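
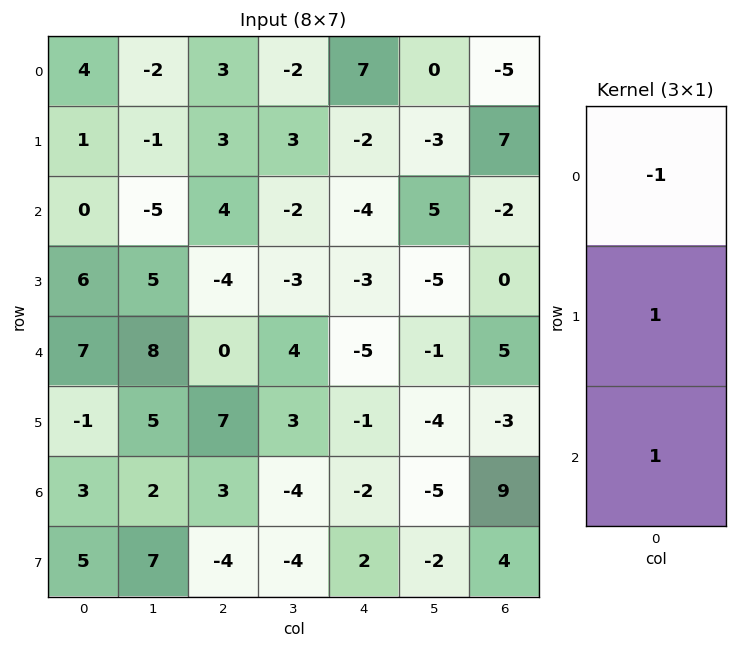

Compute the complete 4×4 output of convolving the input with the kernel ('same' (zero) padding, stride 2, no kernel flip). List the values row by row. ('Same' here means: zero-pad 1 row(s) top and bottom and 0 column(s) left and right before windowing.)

Output[0,0]: The receptive field on the zero-padded input at this output position is [0 / 4 / 1]. Elementwise product with the kernel and sum: 0·-1 + 4·1 + 1·1.
Output[0,1]: The receptive field on the zero-padded input at this output position is [0 / 3 / 3]. Elementwise product with the kernel and sum: 0·-1 + 3·1 + 3·1.

5 6 5 2
5 -3 -5 -9
0 11 -3 2
9 -8 1 16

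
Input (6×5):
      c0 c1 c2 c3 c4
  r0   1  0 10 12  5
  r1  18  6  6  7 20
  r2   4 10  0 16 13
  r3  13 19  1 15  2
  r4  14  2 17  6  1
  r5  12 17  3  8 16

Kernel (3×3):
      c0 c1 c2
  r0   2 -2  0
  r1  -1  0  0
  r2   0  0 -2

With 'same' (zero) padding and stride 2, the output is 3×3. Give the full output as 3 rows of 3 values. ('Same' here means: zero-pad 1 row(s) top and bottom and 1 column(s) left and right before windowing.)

Output[0,0]: The receptive field on the zero-padded input at this output position is [0 0 0 / 0 1 0 / 0 18 6]. Elementwise product with the kernel and sum: 0·2 + 0·-2 + 0·-1 + 6·-2.
Output[0,1]: The receptive field on the zero-padded input at this output position is [0 0 0 / 0 10 12 / 6 6 7]. Elementwise product with the kernel and sum: 0·2 + 0·-2 + 0·-1 + 7·-2.

-12 -14 -12
-74 -40 -42
-60 18 20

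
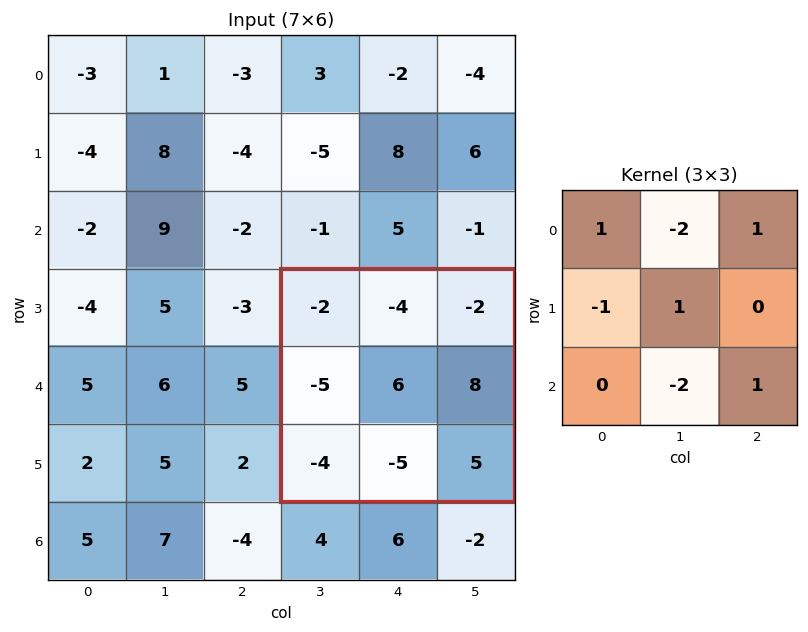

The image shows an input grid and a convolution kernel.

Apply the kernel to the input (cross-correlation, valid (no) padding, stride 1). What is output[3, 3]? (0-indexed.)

30

The receptive field on the input at this output position is [-2 -4 -2 / -5 6 8 / -4 -5 5]. Elementwise product with the kernel and sum: -2·1 + -4·-2 + -2·1 + -5·-1 + 6·1 + -5·-2 + 5·1.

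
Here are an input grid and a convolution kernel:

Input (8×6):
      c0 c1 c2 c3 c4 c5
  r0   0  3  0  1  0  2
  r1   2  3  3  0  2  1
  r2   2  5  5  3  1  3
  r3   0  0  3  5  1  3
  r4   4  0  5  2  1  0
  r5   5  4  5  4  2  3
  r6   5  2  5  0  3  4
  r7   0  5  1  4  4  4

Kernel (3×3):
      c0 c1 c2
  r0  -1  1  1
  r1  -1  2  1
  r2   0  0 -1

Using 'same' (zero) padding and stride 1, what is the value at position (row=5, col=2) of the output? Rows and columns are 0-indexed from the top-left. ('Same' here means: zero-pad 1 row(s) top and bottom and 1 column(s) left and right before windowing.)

The receptive field on the zero-padded input at this output position is [0 5 2 / 4 5 4 / 2 5 0]. Elementwise product with the kernel and sum: 0·-1 + 5·1 + 2·1 + 4·-1 + 5·2 + 4·1 + 0·-1.

17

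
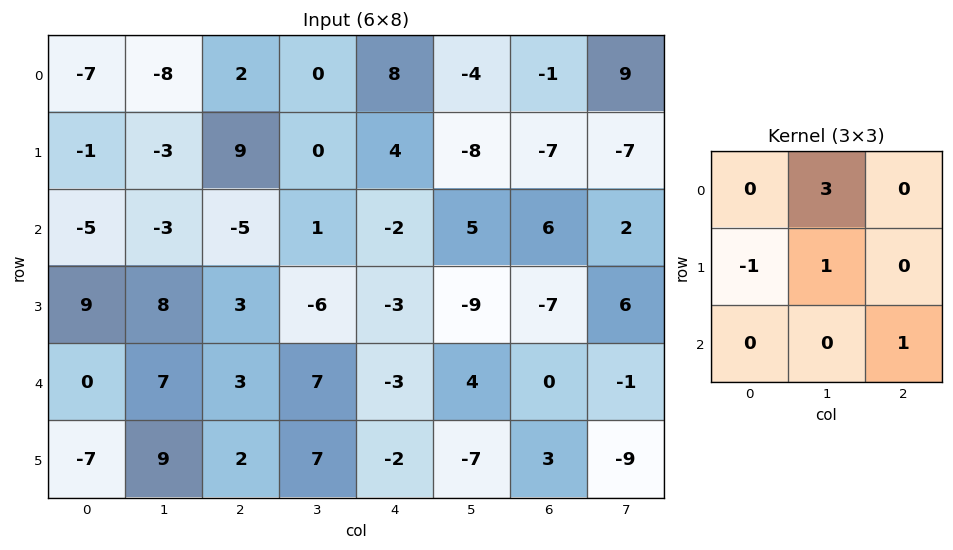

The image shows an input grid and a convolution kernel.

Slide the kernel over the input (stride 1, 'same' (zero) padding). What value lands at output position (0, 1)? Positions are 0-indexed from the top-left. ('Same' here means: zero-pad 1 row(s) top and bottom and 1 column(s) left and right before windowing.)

The receptive field on the zero-padded input at this output position is [0 0 0 / -7 -8 2 / -1 -3 9]. Elementwise product with the kernel and sum: 0·3 + -7·-1 + -8·1 + 9·1.

8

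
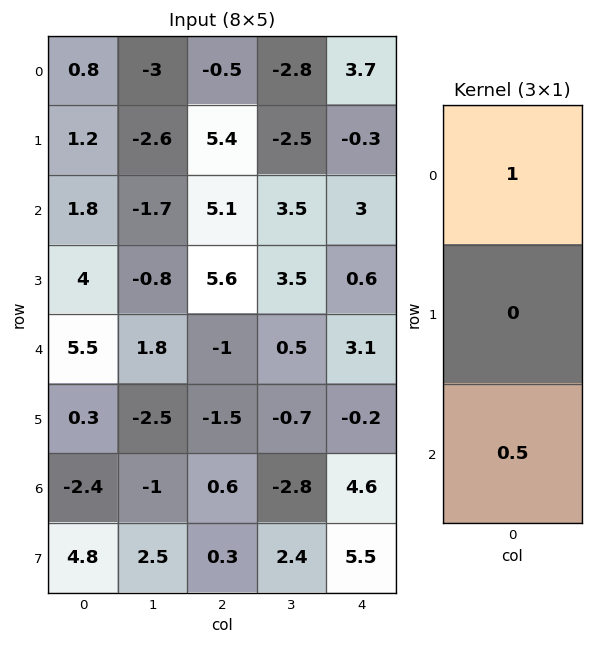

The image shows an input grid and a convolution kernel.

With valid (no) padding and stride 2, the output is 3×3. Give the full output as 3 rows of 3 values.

1.7 2.05 5.2
4.55 4.6 4.55
4.3 -0.7 5.4

Output[0,0]: The receptive field on the input at this output position is [0.8 / 1.2 / 1.8]. Elementwise product with the kernel and sum: 0.8·1 + 1.8·0.5.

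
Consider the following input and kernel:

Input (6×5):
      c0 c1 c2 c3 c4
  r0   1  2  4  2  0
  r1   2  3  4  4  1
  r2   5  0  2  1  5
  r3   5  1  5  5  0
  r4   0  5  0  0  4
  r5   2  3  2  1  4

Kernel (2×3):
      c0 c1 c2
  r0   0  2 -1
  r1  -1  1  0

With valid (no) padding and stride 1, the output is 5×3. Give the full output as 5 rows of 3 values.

1 7 4
-3 6 6
-6 7 -3
2 0 10
11 -1 -5

Output[0,0]: The receptive field on the input at this output position is [1 2 4 / 2 3 4]. Elementwise product with the kernel and sum: 2·2 + 4·-1 + 2·-1 + 3·1.
Output[0,1]: The receptive field on the input at this output position is [2 4 2 / 3 4 4]. Elementwise product with the kernel and sum: 4·2 + 2·-1 + 3·-1 + 4·1.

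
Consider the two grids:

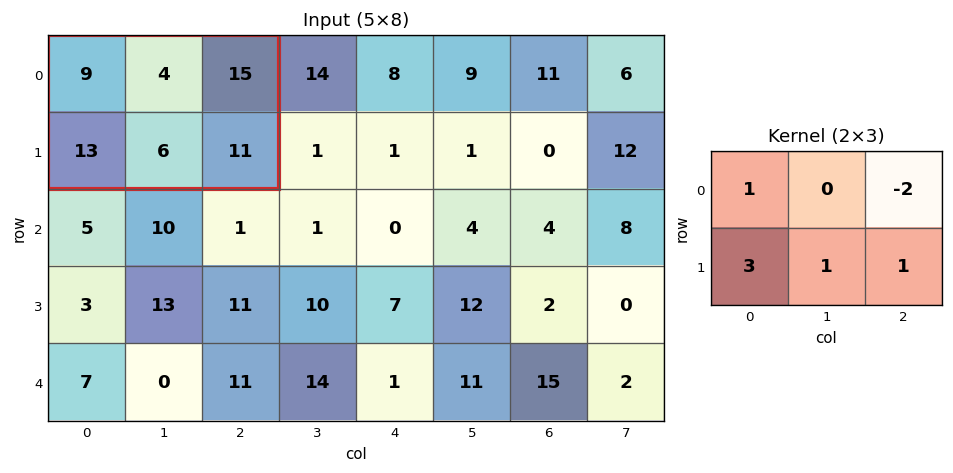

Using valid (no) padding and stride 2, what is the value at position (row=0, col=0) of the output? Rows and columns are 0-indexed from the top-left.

35

The receptive field on the input at this output position is [9 4 15 / 13 6 11]. Elementwise product with the kernel and sum: 9·1 + 15·-2 + 13·3 + 6·1 + 11·1.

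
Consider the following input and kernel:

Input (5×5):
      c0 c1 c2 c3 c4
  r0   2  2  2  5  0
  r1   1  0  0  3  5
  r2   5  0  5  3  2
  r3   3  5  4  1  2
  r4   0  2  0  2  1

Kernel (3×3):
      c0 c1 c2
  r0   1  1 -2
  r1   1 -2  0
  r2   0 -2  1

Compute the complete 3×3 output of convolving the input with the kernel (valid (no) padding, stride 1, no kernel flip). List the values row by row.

Output[0,0]: The receptive field on the input at this output position is [2 2 2 / 1 0 0 / 5 0 5]. Elementwise product with the kernel and sum: 2·1 + 2·1 + 2·-2 + 1·1 + 0·-2 + 0·-2 + 5·1.
Output[0,1]: The receptive field on the input at this output position is [2 2 5 / 0 0 3 / 0 5 3]. Elementwise product with the kernel and sum: 2·1 + 2·1 + 5·-2 + 0·1 + 0·-2 + 5·-2 + 3·1.

6 -13 -3
0 -23 -8
-16 -2 3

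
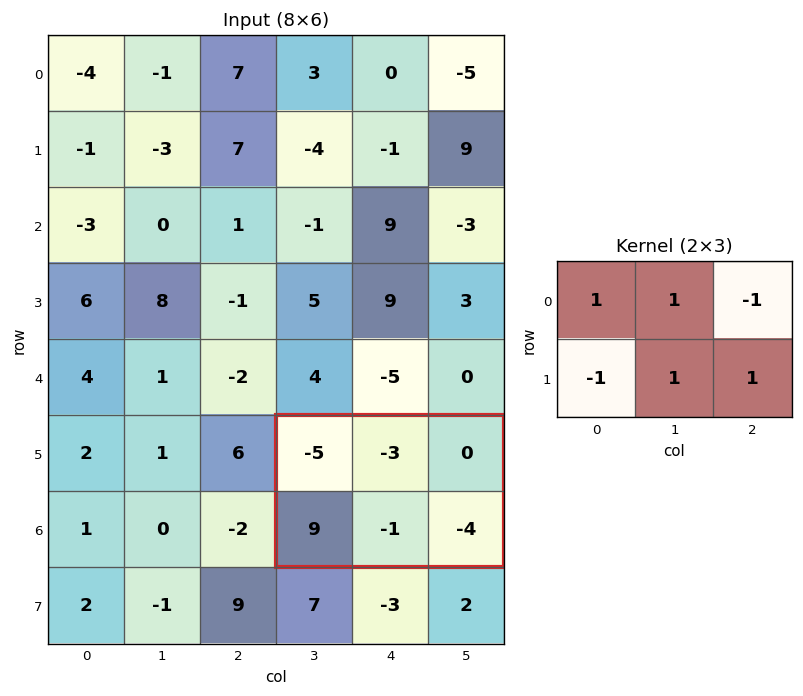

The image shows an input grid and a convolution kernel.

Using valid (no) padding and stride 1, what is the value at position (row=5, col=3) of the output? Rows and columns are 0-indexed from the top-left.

The receptive field on the input at this output position is [-5 -3 0 / 9 -1 -4]. Elementwise product with the kernel and sum: -5·1 + -3·1 + 0·-1 + 9·-1 + -1·1 + -4·1.

-22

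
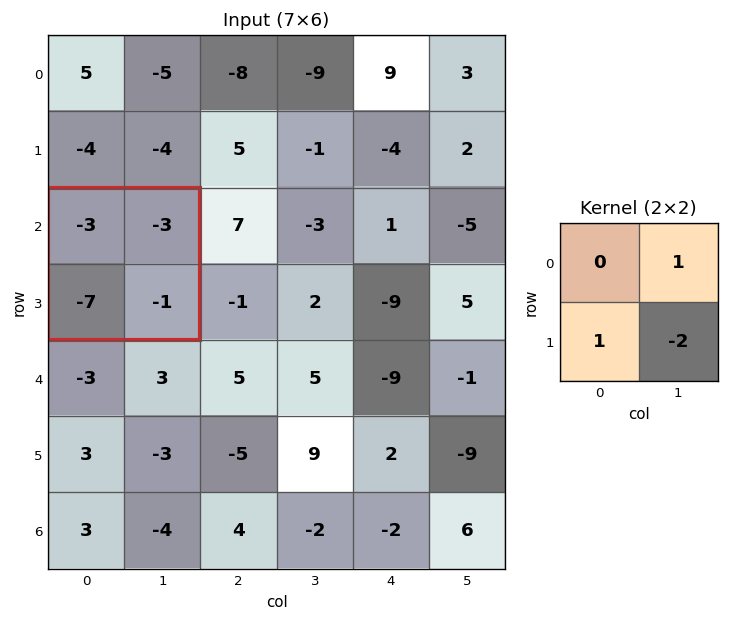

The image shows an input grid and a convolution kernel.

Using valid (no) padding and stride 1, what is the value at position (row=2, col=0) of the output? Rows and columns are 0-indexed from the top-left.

-8

The receptive field on the input at this output position is [-3 -3 / -7 -1]. Elementwise product with the kernel and sum: -3·1 + -7·1 + -1·-2.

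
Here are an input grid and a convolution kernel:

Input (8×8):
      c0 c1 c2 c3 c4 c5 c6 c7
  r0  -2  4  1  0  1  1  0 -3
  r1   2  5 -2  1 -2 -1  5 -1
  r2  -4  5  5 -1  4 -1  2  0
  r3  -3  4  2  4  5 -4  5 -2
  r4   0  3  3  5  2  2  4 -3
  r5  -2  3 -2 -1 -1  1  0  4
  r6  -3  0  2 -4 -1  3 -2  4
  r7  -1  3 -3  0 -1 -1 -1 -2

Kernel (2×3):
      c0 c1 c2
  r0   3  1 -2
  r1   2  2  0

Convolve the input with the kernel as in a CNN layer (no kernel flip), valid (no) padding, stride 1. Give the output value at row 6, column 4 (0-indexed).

0

The receptive field on the input at this output position is [-1 3 -2 / -1 -1 -1]. Elementwise product with the kernel and sum: -1·3 + 3·1 + -2·-2 + -1·2 + -1·2.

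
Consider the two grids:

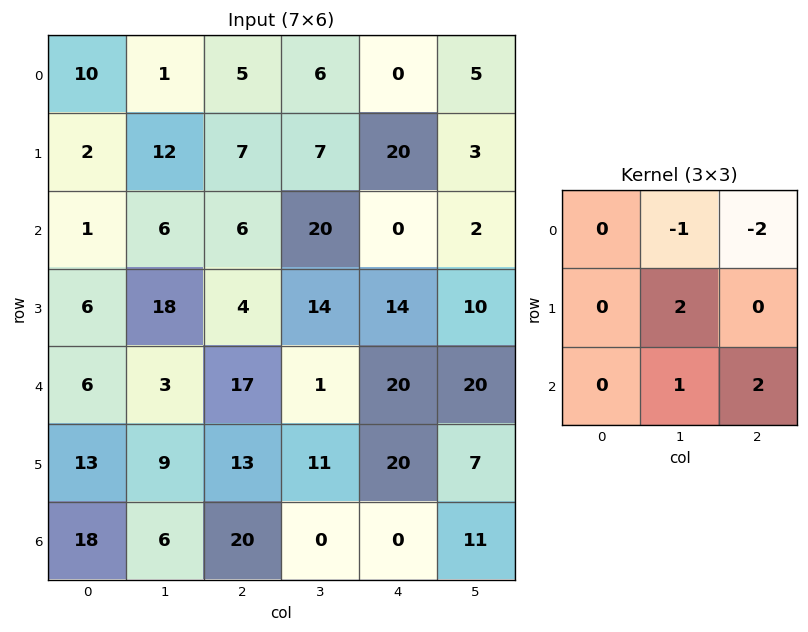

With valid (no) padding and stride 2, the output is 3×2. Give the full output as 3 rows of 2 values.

31 28
55 49
27 -19

Output[0,0]: The receptive field on the input at this output position is [10 1 5 / 2 12 7 / 1 6 6]. Elementwise product with the kernel and sum: 1·-1 + 5·-2 + 12·2 + 6·1 + 6·2.
Output[0,1]: The receptive field on the input at this output position is [5 6 0 / 7 7 20 / 6 20 0]. Elementwise product with the kernel and sum: 6·-1 + 0·-2 + 7·2 + 20·1 + 0·2.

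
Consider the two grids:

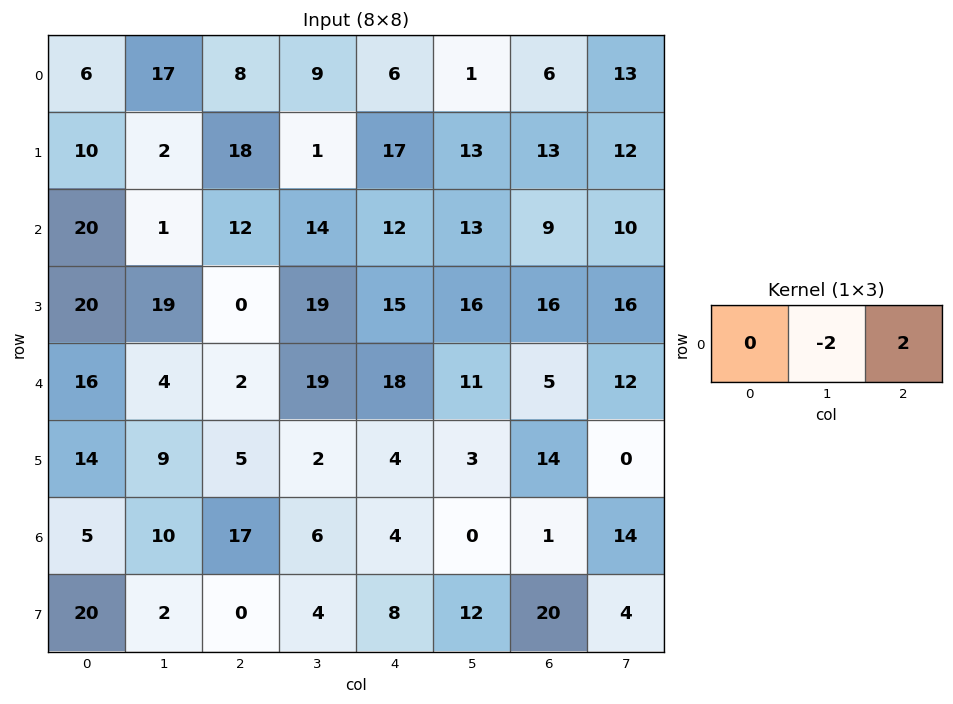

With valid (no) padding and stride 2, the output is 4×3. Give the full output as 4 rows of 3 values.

Output[0,0]: The receptive field on the input at this output position is [6 17 8]. Elementwise product with the kernel and sum: 17·-2 + 8·2.

-18 -6 10
22 -4 -8
-4 -2 -12
14 -4 2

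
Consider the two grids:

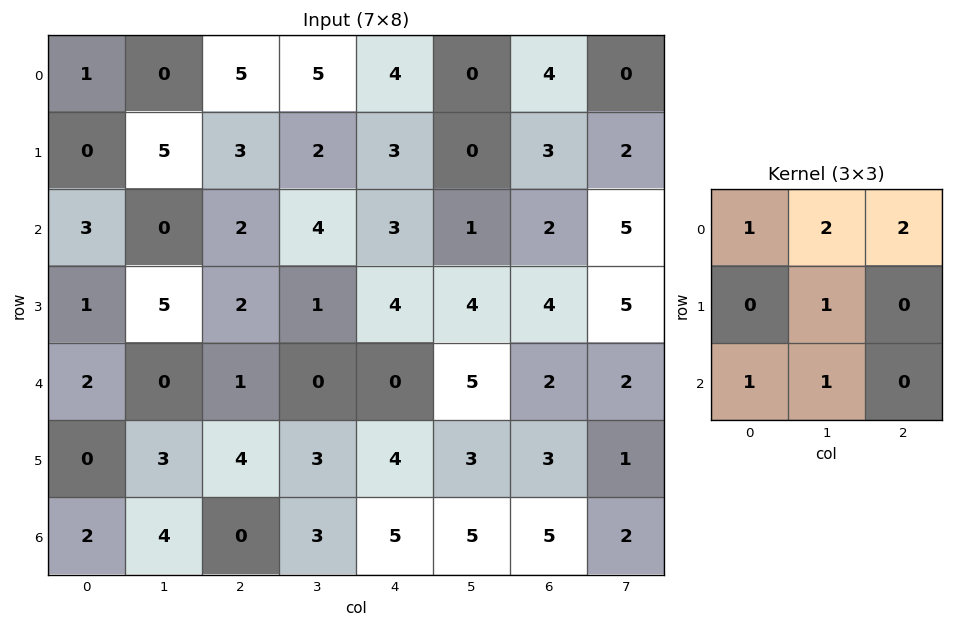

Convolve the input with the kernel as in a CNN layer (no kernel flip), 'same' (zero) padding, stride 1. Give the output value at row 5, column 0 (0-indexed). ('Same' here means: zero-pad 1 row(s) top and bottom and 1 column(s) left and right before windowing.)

6

The receptive field on the zero-padded input at this output position is [0 2 0 / 0 0 3 / 0 2 4]. Elementwise product with the kernel and sum: 0·1 + 2·2 + 0·2 + 0·1 + 0·1 + 2·1.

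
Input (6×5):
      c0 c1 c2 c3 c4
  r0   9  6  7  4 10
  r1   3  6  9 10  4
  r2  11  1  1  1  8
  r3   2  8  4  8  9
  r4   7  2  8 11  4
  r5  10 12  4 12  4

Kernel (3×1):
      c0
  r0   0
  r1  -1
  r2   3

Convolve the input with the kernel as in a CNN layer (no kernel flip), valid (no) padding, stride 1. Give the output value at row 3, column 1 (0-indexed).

34

The receptive field on the input at this output position is [8 / 2 / 12]. Elementwise product with the kernel and sum: 2·-1 + 12·3.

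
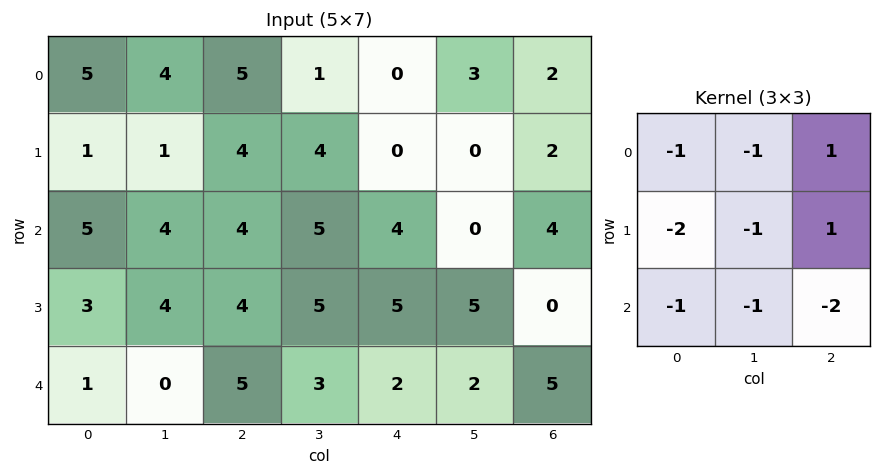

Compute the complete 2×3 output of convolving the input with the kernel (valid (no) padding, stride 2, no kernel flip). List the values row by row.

-20 -35 -11
-22 -25 -29

Output[0,0]: The receptive field on the input at this output position is [5 4 5 / 1 1 4 / 5 4 4]. Elementwise product with the kernel and sum: 5·-1 + 4·-1 + 5·1 + 1·-2 + 1·-1 + 4·1 + 5·-1 + 4·-1 + 4·-2.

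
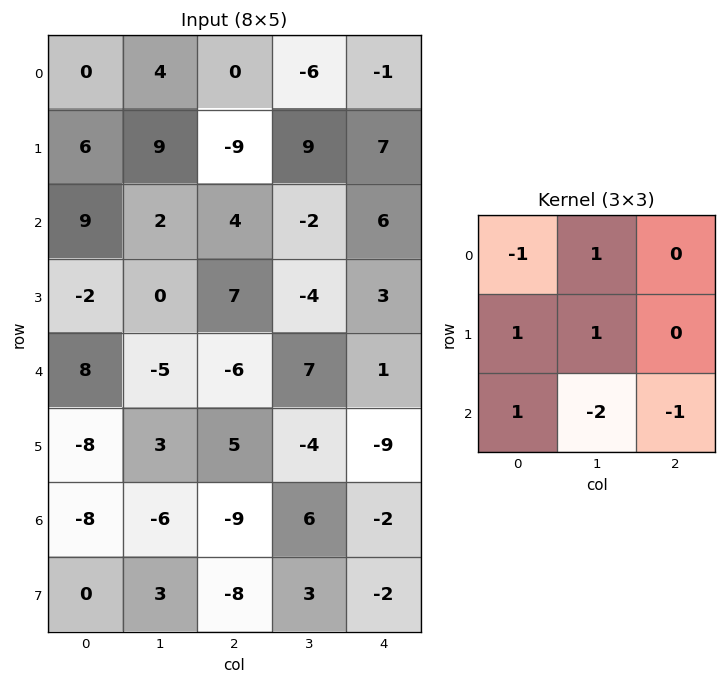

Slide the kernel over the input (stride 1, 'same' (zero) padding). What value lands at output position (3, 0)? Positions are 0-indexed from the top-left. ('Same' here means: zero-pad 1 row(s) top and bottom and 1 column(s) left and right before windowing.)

The receptive field on the zero-padded input at this output position is [0 9 2 / 0 -2 0 / 0 8 -5]. Elementwise product with the kernel and sum: 0·-1 + 9·1 + 0·1 + -2·1 + 0·1 + 8·-2 + -5·-1.

-4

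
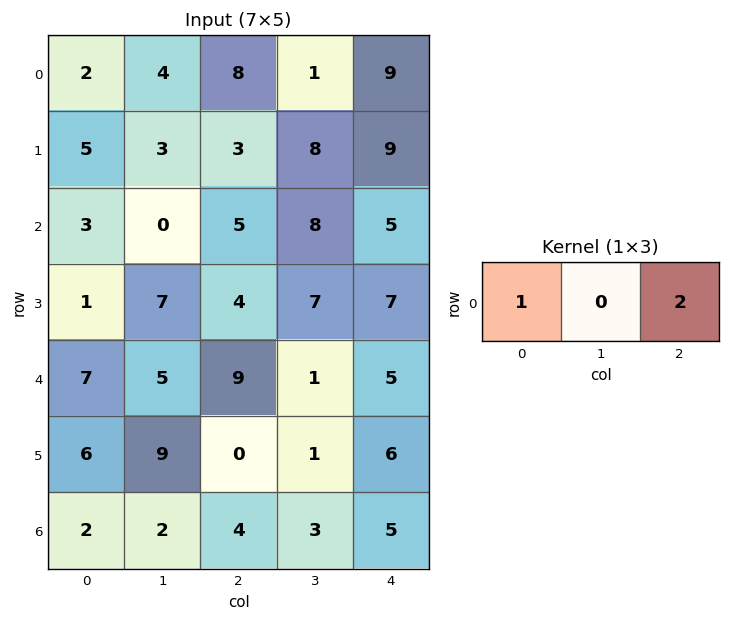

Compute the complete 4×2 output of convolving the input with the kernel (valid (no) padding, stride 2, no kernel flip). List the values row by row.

Output[0,0]: The receptive field on the input at this output position is [2 4 8]. Elementwise product with the kernel and sum: 2·1 + 8·2.

18 26
13 15
25 19
10 14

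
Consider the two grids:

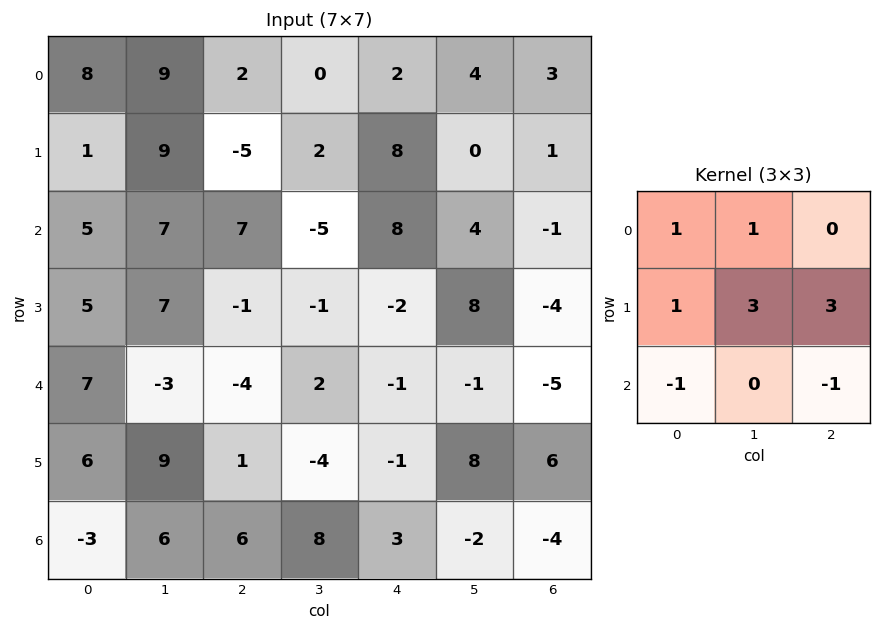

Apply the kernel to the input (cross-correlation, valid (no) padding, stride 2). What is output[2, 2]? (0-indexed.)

The receptive field on the input at this output position is [-1 -1 -5 / -1 8 6 / 3 -2 -4]. Elementwise product with the kernel and sum: -1·1 + -1·1 + -1·1 + 8·3 + 6·3 + 3·-1 + -4·-1.

40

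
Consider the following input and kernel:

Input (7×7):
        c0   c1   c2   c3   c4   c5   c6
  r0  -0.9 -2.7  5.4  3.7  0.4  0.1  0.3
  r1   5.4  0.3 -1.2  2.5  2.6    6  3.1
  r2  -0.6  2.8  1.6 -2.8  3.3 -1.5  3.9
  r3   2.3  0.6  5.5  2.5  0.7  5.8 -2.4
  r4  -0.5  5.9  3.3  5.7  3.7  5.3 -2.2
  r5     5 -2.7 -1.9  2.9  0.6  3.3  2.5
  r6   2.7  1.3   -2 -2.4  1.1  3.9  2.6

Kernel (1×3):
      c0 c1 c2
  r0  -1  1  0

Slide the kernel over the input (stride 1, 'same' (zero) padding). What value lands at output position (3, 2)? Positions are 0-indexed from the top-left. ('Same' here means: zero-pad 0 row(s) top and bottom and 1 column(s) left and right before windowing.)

4.9

The receptive field on the zero-padded input at this output position is [0.6 5.5 2.5]. Elementwise product with the kernel and sum: 0.6·-1 + 5.5·1.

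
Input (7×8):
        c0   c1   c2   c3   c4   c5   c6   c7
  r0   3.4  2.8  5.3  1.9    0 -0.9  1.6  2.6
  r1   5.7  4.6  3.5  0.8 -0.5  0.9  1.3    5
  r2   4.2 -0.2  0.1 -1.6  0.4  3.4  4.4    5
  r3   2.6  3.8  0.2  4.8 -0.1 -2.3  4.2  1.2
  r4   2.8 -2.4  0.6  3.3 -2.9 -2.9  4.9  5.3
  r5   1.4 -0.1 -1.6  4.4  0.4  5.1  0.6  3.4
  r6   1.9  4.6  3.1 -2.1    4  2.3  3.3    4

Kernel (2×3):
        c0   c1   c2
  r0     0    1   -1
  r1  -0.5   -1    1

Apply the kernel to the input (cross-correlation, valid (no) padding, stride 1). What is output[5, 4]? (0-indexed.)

The receptive field on the input at this output position is [0.4 5.1 0.6 / 4 2.3 3.3]. Elementwise product with the kernel and sum: 5.1·1 + 0.6·-1 + 4·-0.5 + 2.3·-1 + 3.3·1.

3.5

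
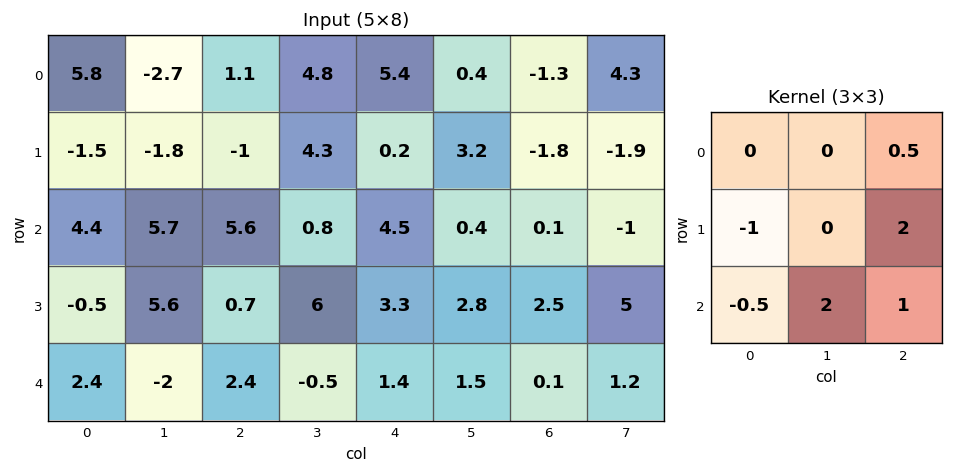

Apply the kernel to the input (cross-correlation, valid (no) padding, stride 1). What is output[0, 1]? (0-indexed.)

21.95

The receptive field on the input at this output position is [-2.7 1.1 4.8 / -1.8 -1 4.3 / 5.7 5.6 0.8]. Elementwise product with the kernel and sum: 4.8·0.5 + -1.8·-1 + 4.3·2 + 5.7·-0.5 + 5.6·2 + 0.8·1.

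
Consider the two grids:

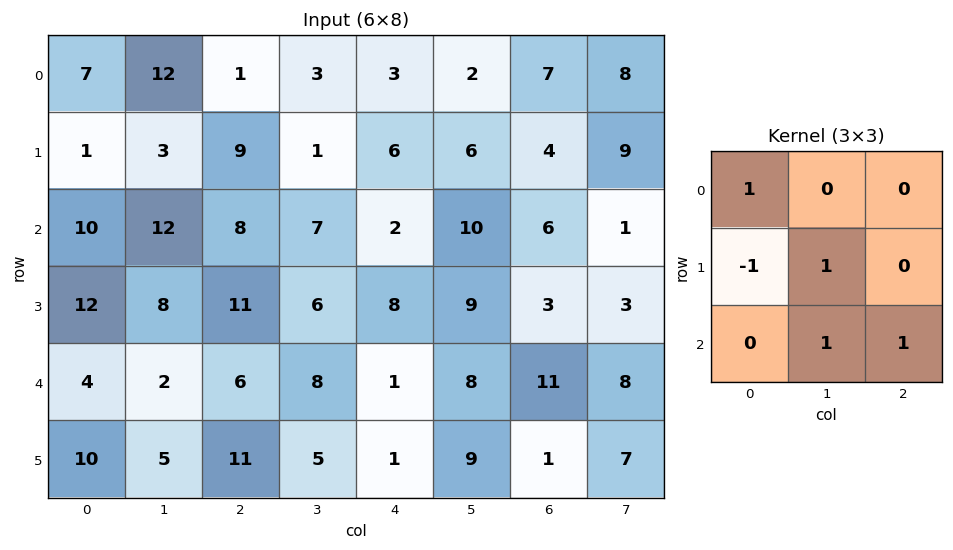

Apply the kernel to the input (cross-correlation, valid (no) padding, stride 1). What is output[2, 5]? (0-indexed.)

23

The receptive field on the input at this output position is [10 6 1 / 9 3 3 / 8 11 8]. Elementwise product with the kernel and sum: 10·1 + 9·-1 + 3·1 + 11·1 + 8·1.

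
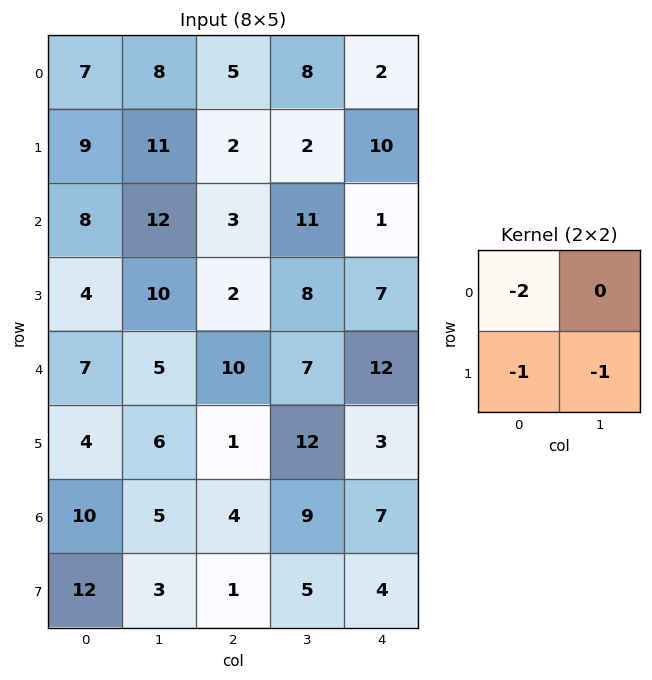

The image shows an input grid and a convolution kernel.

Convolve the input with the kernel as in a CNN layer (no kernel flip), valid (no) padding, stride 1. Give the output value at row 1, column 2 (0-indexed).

-18

The receptive field on the input at this output position is [2 2 / 3 11]. Elementwise product with the kernel and sum: 2·-2 + 3·-1 + 11·-1.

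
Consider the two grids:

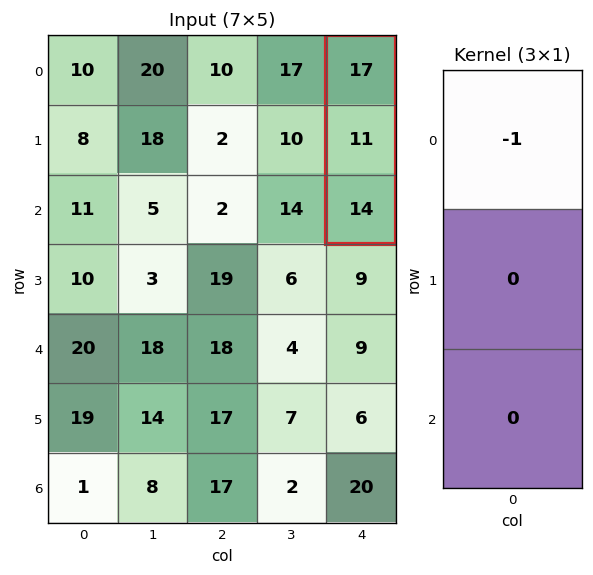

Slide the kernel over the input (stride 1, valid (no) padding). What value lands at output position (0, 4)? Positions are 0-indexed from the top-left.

-17

The receptive field on the input at this output position is [17 / 11 / 14]. Elementwise product with the kernel and sum: 17·-1.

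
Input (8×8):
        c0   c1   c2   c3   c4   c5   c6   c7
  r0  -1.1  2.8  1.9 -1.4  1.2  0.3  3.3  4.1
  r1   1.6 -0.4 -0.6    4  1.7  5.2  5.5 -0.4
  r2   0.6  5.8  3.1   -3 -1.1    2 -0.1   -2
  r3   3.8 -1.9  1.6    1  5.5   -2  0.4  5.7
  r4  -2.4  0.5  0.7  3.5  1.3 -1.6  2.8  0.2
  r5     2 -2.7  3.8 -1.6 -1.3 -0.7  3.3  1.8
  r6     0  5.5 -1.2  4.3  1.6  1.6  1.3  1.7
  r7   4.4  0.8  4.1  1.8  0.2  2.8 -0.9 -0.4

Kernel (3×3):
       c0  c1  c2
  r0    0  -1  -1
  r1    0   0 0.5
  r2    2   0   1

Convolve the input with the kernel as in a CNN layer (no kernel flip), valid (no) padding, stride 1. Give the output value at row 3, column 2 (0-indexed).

0.45

The receptive field on the input at this output position is [1.6 1 5.5 / 0.7 3.5 1.3 / 3.8 -1.6 -1.3]. Elementwise product with the kernel and sum: 1·-1 + 5.5·-1 + 1.3·0.5 + 3.8·2 + -1.3·1.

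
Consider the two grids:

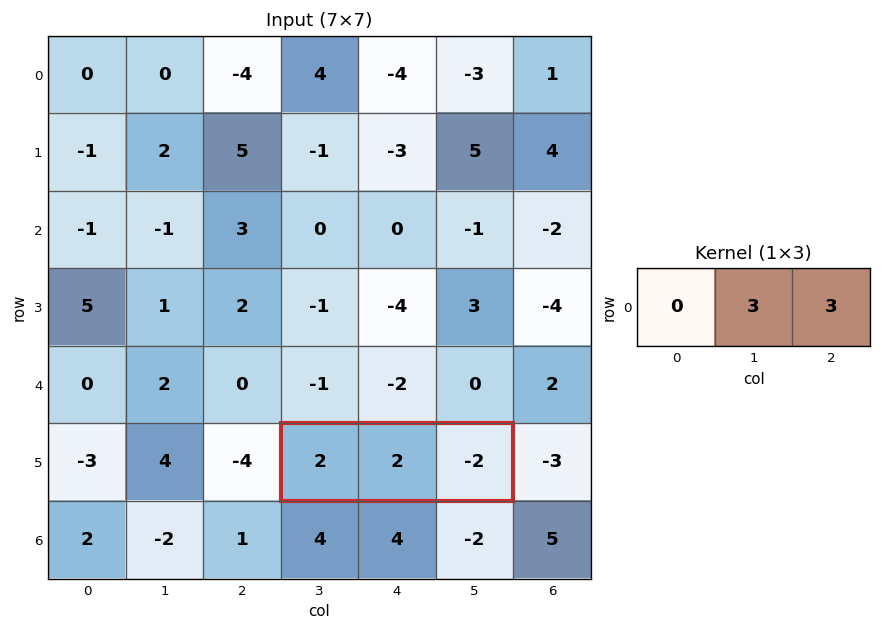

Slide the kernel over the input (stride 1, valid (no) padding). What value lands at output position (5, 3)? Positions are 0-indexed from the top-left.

The receptive field on the input at this output position is [2 2 -2]. Elementwise product with the kernel and sum: 2·3 + -2·3.

0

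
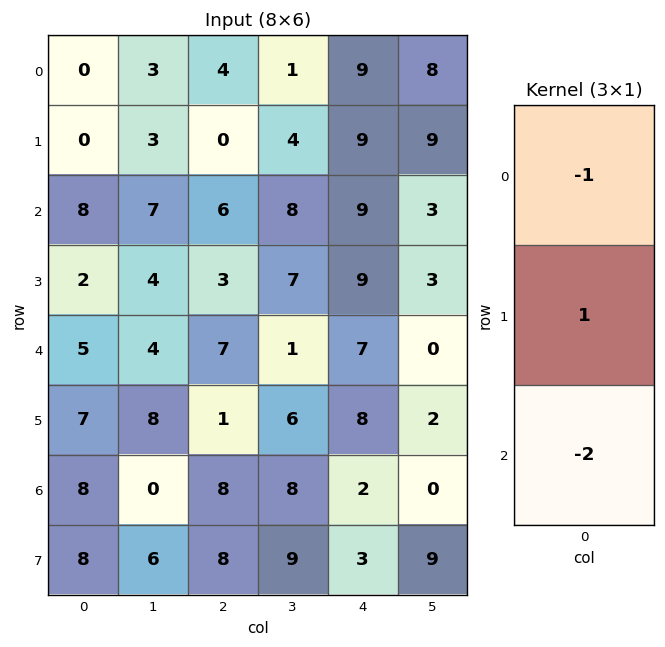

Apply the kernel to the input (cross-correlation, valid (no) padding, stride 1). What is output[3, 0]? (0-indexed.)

The receptive field on the input at this output position is [2 / 5 / 7]. Elementwise product with the kernel and sum: 2·-1 + 5·1 + 7·-2.

-11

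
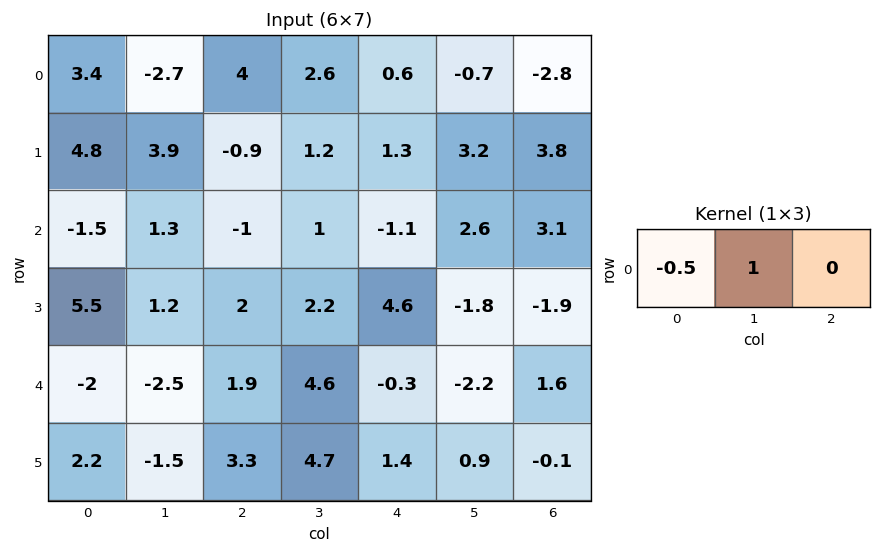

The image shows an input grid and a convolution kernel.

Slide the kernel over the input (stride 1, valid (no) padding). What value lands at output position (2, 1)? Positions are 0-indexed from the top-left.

The receptive field on the input at this output position is [1.3 -1 1]. Elementwise product with the kernel and sum: 1.3·-0.5 + -1·1.

-1.65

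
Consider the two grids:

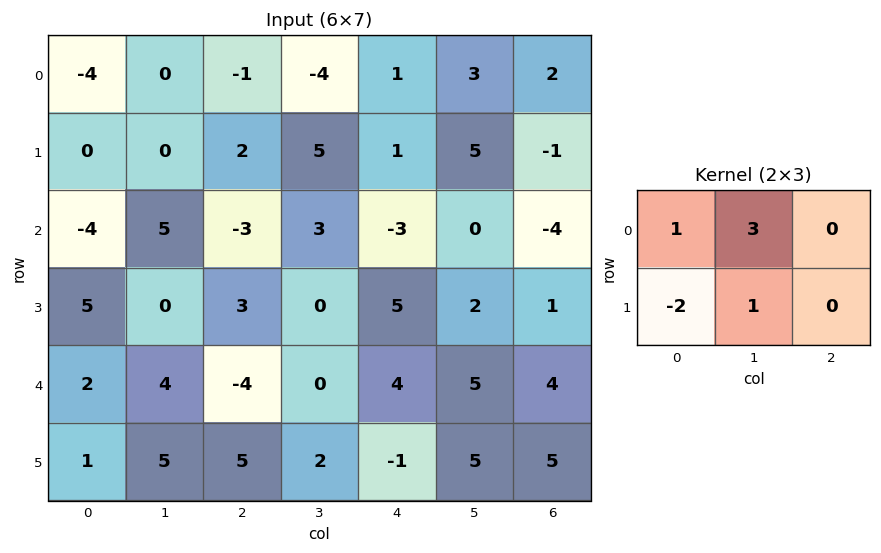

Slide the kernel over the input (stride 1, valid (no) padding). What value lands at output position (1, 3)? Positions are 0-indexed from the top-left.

-1

The receptive field on the input at this output position is [5 1 5 / 3 -3 0]. Elementwise product with the kernel and sum: 5·1 + 1·3 + 3·-2 + -3·1.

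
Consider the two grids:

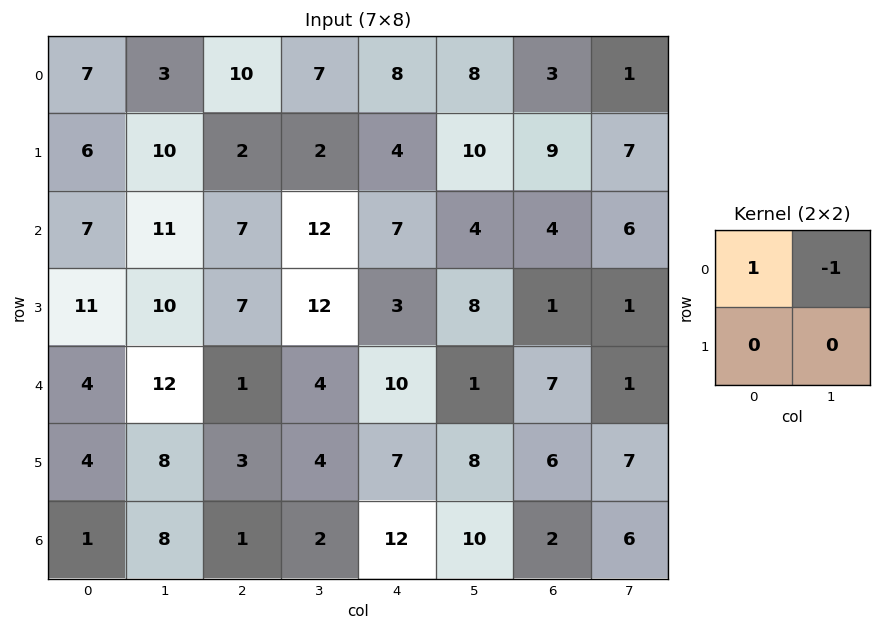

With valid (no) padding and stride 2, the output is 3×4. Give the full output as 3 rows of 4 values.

Output[0,0]: The receptive field on the input at this output position is [7 3 / 6 10]. Elementwise product with the kernel and sum: 7·1 + 3·-1.

4 3 0 2
-4 -5 3 -2
-8 -3 9 6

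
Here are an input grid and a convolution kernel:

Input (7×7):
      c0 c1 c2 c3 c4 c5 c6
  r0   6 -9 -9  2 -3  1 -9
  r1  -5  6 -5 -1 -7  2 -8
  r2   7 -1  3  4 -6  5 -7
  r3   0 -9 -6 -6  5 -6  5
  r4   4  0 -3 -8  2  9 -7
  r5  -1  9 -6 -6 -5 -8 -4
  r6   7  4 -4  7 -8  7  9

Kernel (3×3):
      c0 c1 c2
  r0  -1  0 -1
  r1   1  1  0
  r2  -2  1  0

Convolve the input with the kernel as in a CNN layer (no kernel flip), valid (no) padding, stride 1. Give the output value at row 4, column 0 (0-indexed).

The receptive field on the input at this output position is [4 0 -3 / -1 9 -6 / 7 4 -4]. Elementwise product with the kernel and sum: 4·-1 + -3·-1 + -1·1 + 9·1 + 7·-2 + 4·1.

-3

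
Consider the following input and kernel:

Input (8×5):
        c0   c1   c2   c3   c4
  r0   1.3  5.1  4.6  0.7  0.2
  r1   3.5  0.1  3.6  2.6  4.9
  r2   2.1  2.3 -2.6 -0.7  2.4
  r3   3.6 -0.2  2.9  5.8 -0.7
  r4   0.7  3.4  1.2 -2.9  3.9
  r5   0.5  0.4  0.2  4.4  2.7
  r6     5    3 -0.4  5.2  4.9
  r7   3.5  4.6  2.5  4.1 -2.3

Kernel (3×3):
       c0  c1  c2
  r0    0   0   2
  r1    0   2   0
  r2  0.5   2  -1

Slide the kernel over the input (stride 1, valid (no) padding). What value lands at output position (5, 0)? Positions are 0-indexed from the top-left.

14.85

The receptive field on the input at this output position is [0.5 0.4 0.2 / 5 3 -0.4 / 3.5 4.6 2.5]. Elementwise product with the kernel and sum: 0.2·2 + 3·2 + 3.5·0.5 + 4.6·2 + 2.5·-1.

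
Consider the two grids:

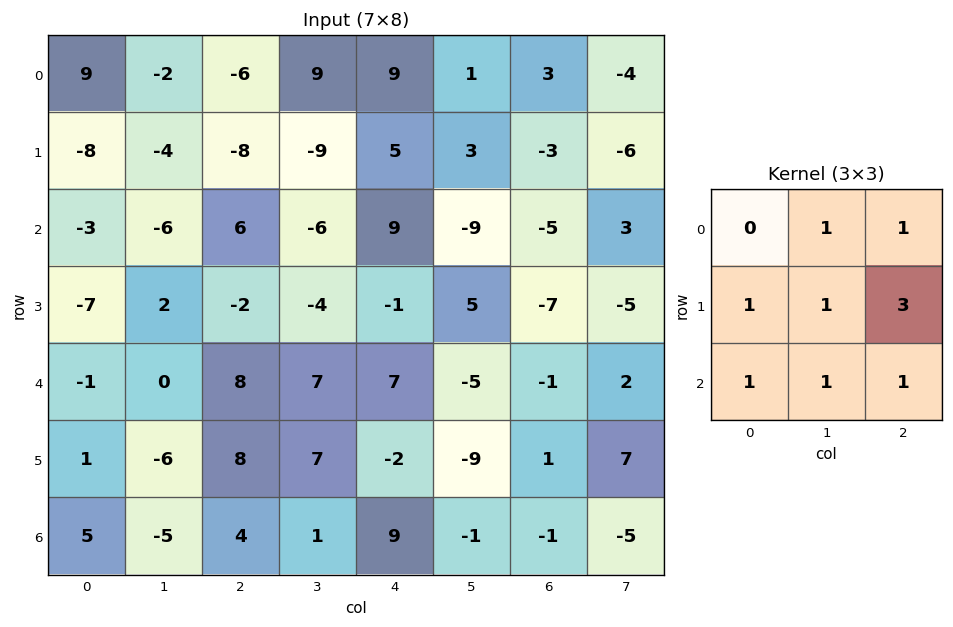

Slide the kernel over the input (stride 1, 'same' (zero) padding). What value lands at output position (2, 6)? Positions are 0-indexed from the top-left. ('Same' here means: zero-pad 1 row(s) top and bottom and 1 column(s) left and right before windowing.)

The receptive field on the zero-padded input at this output position is [3 -3 -6 / -9 -5 3 / 5 -7 -5]. Elementwise product with the kernel and sum: -3·1 + -6·1 + -9·1 + -5·1 + 3·3 + 5·1 + -7·1 + -5·1.

-21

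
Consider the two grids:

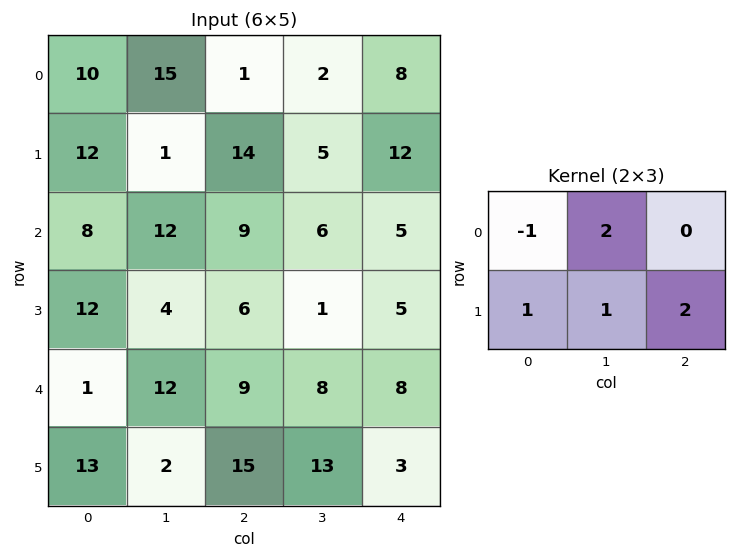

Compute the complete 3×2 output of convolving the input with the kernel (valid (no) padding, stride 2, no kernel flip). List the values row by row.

61 46
44 20
68 41

Output[0,0]: The receptive field on the input at this output position is [10 15 1 / 12 1 14]. Elementwise product with the kernel and sum: 10·-1 + 15·2 + 12·1 + 1·1 + 14·2.
Output[0,1]: The receptive field on the input at this output position is [1 2 8 / 14 5 12]. Elementwise product with the kernel and sum: 1·-1 + 2·2 + 14·1 + 5·1 + 12·2.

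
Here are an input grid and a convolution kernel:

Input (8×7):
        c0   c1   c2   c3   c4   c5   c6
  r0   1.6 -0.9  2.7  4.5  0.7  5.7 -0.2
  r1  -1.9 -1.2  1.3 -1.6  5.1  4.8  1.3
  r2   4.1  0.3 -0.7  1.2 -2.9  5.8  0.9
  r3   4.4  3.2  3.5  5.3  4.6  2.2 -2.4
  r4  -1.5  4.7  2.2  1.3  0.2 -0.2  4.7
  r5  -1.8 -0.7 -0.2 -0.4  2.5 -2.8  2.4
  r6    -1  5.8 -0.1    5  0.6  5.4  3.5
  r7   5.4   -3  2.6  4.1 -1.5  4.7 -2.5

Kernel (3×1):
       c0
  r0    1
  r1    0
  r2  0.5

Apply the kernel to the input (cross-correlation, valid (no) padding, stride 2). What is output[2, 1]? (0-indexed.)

2.15

The receptive field on the input at this output position is [2.2 / -0.2 / -0.1]. Elementwise product with the kernel and sum: 2.2·1 + -0.1·0.5.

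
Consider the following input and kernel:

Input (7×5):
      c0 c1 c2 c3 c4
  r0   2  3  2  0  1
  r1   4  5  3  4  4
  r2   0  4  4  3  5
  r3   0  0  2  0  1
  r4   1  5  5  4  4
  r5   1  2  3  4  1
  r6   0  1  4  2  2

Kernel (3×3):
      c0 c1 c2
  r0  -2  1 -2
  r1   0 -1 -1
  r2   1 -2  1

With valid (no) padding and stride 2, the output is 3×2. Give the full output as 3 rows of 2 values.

Output[0,0]: The receptive field on the input at this output position is [2 3 2 / 4 5 3 / 0 4 4]. Elementwise product with the kernel and sum: 2·-2 + 3·1 + 2·-2 + 5·-1 + 3·-1 + 0·1 + 4·-2 + 4·1.

-17 -11
-10 -15
-10 -17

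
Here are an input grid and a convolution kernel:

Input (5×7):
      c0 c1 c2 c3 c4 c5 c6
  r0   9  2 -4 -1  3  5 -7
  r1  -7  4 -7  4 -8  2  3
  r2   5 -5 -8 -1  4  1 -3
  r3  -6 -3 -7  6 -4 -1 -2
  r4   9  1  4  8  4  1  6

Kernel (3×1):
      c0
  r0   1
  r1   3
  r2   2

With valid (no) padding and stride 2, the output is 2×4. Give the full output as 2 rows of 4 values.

-2 -41 -13 -4
5 -21 0 3

Output[0,0]: The receptive field on the input at this output position is [9 / -7 / 5]. Elementwise product with the kernel and sum: 9·1 + -7·3 + 5·2.
Output[0,1]: The receptive field on the input at this output position is [-4 / -7 / -8]. Elementwise product with the kernel and sum: -4·1 + -7·3 + -8·2.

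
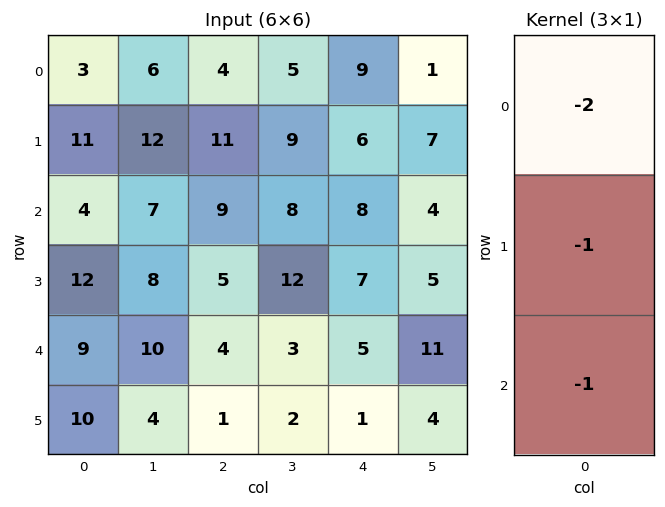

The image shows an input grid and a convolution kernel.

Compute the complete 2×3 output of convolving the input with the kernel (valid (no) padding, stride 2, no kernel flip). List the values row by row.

Output[0,0]: The receptive field on the input at this output position is [3 / 11 / 4]. Elementwise product with the kernel and sum: 3·-2 + 11·-1 + 4·-1.
Output[0,1]: The receptive field on the input at this output position is [4 / 11 / 9]. Elementwise product with the kernel and sum: 4·-2 + 11·-1 + 9·-1.

-21 -28 -32
-29 -27 -28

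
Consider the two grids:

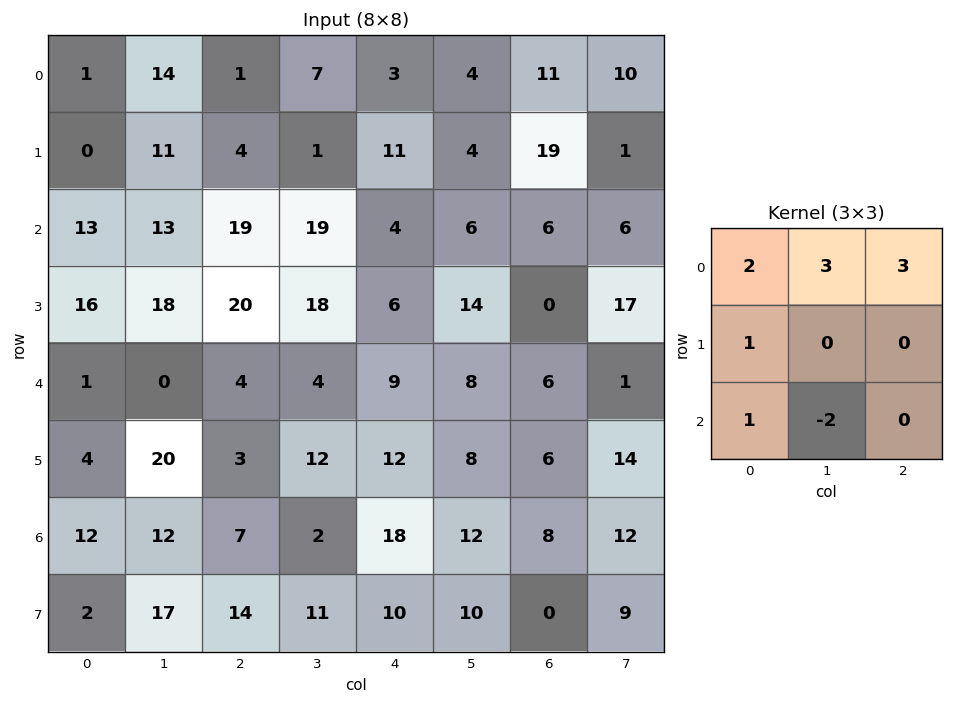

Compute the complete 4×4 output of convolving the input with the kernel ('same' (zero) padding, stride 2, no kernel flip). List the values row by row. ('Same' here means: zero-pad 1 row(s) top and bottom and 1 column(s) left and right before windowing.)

0 17 -14 -30
1 28 72 88
94 164 88 83
68 86 77 98

Output[0,0]: The receptive field on the zero-padded input at this output position is [0 0 0 / 0 1 14 / 0 0 11]. Elementwise product with the kernel and sum: 0·2 + 0·3 + 0·3 + 0·1 + 0·1 + 0·-2.
Output[0,1]: The receptive field on the zero-padded input at this output position is [0 0 0 / 14 1 7 / 11 4 1]. Elementwise product with the kernel and sum: 0·2 + 0·3 + 0·3 + 14·1 + 11·1 + 4·-2.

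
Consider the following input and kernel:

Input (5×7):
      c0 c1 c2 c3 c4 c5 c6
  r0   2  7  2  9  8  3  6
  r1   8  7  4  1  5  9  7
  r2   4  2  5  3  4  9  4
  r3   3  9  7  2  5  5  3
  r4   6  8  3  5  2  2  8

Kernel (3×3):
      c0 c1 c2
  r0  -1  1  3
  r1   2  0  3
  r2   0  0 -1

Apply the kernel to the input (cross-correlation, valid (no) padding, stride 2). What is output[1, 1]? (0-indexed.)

The receptive field on the input at this output position is [5 3 4 / 7 2 5 / 3 5 2]. Elementwise product with the kernel and sum: 5·-1 + 3·1 + 4·3 + 7·2 + 5·3 + 2·-1.

37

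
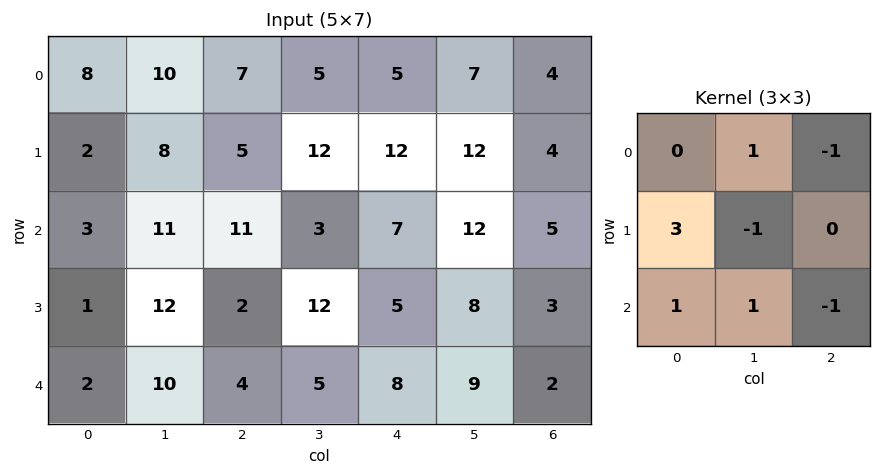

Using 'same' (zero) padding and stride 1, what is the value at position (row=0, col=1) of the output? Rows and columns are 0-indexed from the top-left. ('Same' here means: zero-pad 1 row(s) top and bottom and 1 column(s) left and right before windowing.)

The receptive field on the zero-padded input at this output position is [0 0 0 / 8 10 7 / 2 8 5]. Elementwise product with the kernel and sum: 0·1 + 0·-1 + 8·3 + 10·-1 + 2·1 + 8·1 + 5·-1.

19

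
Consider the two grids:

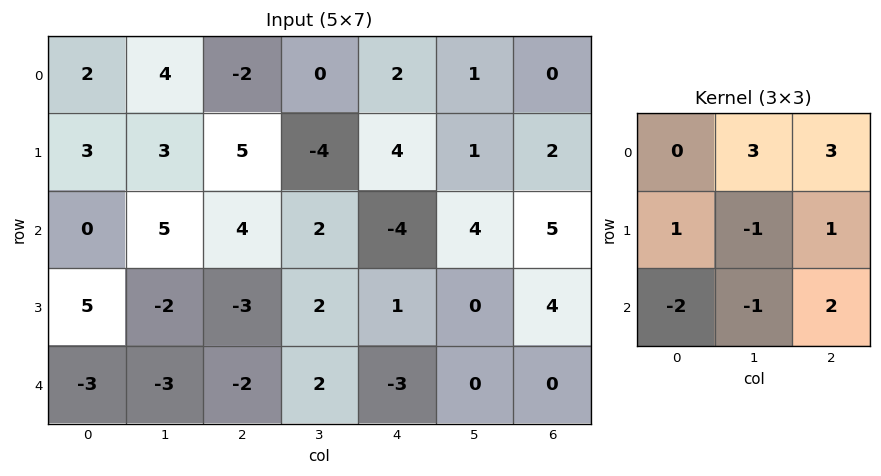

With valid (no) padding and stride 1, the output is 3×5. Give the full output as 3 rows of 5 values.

Output[0,0]: The receptive field on the input at this output position is [2 4 -2 / 3 3 5 / 0 5 4]. Elementwise product with the kernel and sum: 4·3 + -2·3 + 3·1 + 3·-1 + 5·1 + 0·-2 + 5·-1 + 4·2.

14 -22 1 10 22
9 17 4 20 12
36 33 -14 0 38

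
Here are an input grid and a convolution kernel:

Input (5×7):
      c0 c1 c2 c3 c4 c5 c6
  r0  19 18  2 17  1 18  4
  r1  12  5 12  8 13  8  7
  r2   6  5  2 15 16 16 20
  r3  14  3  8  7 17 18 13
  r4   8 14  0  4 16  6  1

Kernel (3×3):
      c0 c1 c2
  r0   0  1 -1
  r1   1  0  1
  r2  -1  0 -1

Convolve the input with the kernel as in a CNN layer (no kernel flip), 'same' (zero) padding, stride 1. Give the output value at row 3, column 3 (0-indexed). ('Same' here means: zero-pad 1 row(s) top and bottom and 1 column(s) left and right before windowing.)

8

The receptive field on the zero-padded input at this output position is [2 15 16 / 8 7 17 / 0 4 16]. Elementwise product with the kernel and sum: 15·1 + 16·-1 + 8·1 + 17·1 + 0·-1 + 16·-1.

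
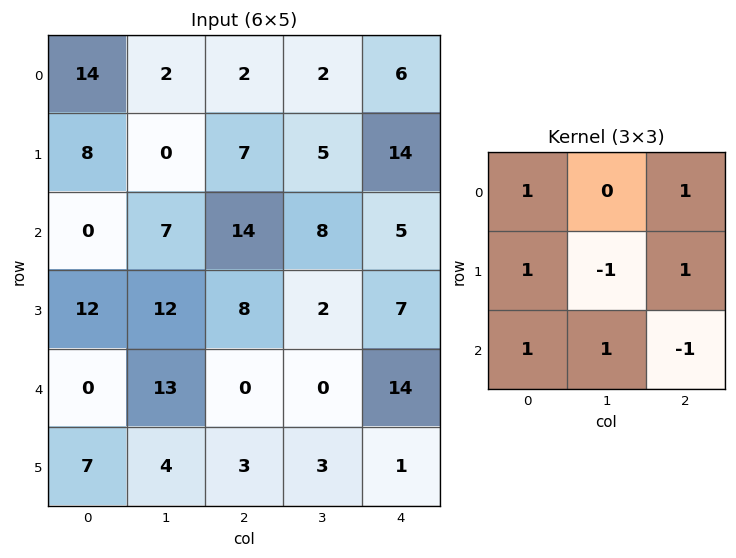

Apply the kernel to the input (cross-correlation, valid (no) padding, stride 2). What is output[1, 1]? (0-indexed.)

The receptive field on the input at this output position is [14 8 5 / 8 2 7 / 0 0 14]. Elementwise product with the kernel and sum: 14·1 + 5·1 + 8·1 + 2·-1 + 7·1 + 0·1 + 0·1 + 14·-1.

18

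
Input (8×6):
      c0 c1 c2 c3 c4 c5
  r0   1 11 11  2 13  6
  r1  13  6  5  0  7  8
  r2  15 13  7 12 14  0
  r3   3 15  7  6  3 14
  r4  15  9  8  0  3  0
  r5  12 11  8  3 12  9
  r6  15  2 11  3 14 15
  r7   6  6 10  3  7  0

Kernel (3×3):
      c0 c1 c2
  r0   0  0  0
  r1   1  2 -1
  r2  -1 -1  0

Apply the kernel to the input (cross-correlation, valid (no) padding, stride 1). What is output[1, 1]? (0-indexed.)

-7

The receptive field on the input at this output position is [6 5 0 / 13 7 12 / 15 7 6]. Elementwise product with the kernel and sum: 13·1 + 7·2 + 12·-1 + 15·-1 + 7·-1.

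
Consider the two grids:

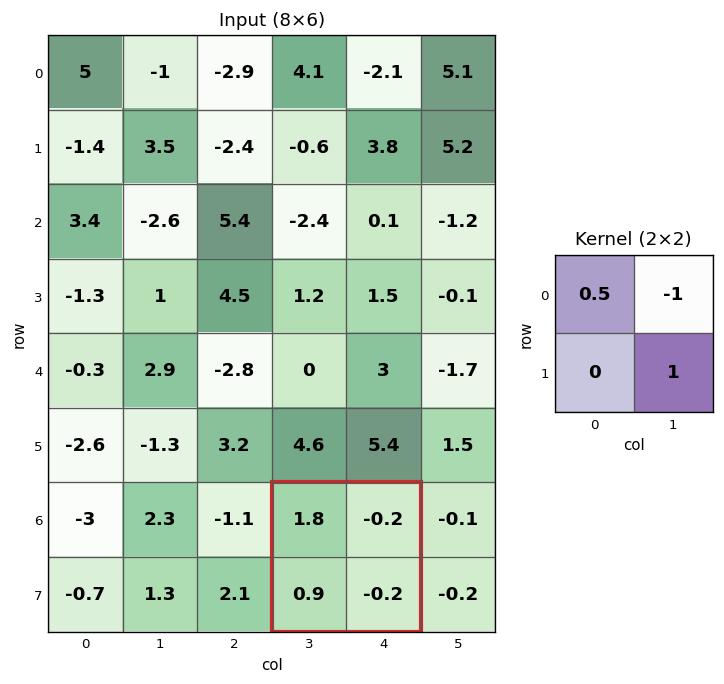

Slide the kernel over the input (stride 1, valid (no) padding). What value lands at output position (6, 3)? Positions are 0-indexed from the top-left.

The receptive field on the input at this output position is [1.8 -0.2 / 0.9 -0.2]. Elementwise product with the kernel and sum: 1.8·0.5 + -0.2·-1 + -0.2·1.

0.9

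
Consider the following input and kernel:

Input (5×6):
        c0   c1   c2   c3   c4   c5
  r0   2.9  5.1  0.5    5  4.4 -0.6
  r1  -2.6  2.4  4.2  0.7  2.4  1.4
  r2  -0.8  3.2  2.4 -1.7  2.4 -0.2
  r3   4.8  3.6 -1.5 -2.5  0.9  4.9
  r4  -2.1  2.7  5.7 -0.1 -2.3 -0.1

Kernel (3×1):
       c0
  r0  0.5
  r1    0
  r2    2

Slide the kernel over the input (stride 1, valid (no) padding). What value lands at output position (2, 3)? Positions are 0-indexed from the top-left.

-1.05

The receptive field on the input at this output position is [-1.7 / -2.5 / -0.1]. Elementwise product with the kernel and sum: -1.7·0.5 + -0.1·2.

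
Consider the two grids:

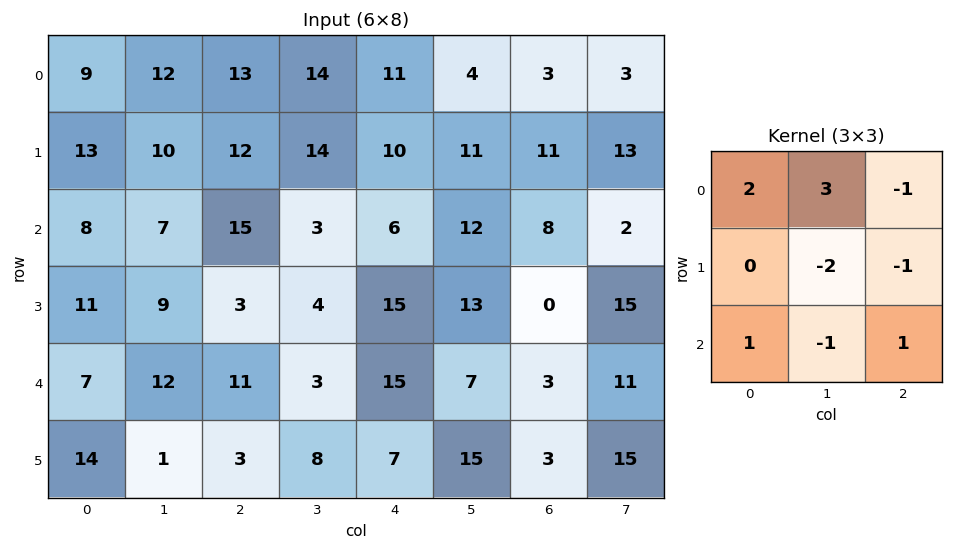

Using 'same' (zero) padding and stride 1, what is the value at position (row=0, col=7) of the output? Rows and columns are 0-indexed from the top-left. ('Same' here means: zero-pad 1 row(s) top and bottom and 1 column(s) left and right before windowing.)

The receptive field on the zero-padded input at this output position is [0 0 0 / 3 3 0 / 11 13 0]. Elementwise product with the kernel and sum: 0·2 + 0·3 + 0·-1 + 3·-2 + 0·-1 + 11·1 + 13·-1 + 0·1.

-8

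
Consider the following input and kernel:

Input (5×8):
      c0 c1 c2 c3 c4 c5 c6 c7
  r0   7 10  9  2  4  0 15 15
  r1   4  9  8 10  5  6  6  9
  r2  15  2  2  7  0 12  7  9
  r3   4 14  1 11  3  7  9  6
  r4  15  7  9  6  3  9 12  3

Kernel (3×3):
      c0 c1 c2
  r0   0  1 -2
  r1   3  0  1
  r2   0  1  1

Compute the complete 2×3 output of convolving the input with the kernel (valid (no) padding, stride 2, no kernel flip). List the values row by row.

Output[0,0]: The receptive field on the input at this output position is [7 10 9 / 4 9 8 / 15 2 2]. Elementwise product with the kernel and sum: 10·1 + 9·-2 + 4·3 + 8·1 + 2·1 + 2·1.

16 30 10
27 22 37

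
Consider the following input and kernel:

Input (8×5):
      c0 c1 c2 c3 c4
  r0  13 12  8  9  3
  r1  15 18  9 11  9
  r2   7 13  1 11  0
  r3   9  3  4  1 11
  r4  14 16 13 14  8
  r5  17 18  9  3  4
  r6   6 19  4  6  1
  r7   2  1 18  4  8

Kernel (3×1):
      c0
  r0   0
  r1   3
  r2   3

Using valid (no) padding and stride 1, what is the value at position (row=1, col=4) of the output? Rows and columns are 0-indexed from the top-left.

33

The receptive field on the input at this output position is [9 / 0 / 11]. Elementwise product with the kernel and sum: 0·3 + 11·3.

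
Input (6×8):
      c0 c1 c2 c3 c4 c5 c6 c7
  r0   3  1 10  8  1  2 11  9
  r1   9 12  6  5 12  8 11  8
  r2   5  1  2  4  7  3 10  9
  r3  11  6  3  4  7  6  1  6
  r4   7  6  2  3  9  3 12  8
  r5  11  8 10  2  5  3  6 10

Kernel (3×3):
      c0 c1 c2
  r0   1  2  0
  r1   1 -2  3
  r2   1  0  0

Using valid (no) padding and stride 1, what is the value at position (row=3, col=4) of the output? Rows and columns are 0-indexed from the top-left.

The receptive field on the input at this output position is [7 6 1 / 9 3 12 / 5 3 6]. Elementwise product with the kernel and sum: 7·1 + 6·2 + 9·1 + 3·-2 + 12·3 + 5·1.

63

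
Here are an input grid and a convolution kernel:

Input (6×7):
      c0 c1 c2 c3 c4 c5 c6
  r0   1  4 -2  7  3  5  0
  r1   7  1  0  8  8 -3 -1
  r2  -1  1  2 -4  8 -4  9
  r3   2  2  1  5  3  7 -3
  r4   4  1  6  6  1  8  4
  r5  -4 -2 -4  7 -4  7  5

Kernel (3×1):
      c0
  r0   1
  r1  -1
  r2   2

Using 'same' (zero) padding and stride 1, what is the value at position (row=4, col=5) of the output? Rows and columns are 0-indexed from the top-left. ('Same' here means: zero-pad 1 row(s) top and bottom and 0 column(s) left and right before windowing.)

13

The receptive field on the zero-padded input at this output position is [7 / 8 / 7]. Elementwise product with the kernel and sum: 7·1 + 8·-1 + 7·2.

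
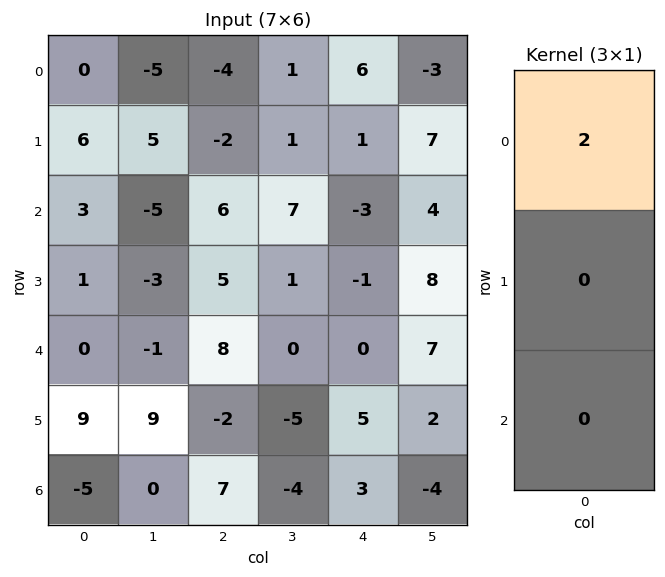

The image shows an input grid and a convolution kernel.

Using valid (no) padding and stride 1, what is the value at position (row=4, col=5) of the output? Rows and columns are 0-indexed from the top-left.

14

The receptive field on the input at this output position is [7 / 2 / -4]. Elementwise product with the kernel and sum: 7·2.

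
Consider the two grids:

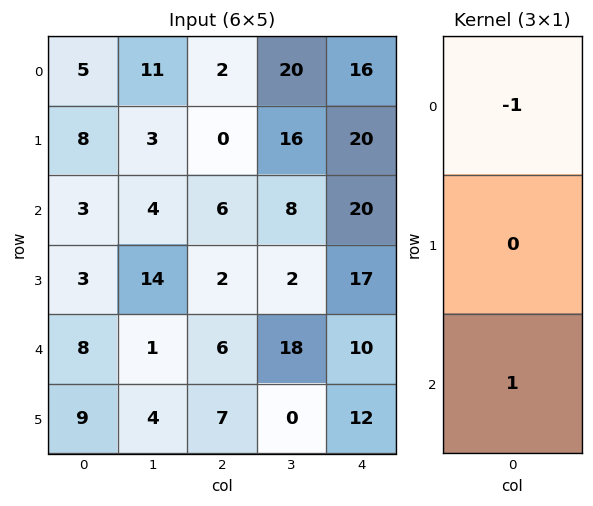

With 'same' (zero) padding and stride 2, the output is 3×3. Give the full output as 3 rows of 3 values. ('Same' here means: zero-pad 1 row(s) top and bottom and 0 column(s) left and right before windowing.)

8 0 20
-5 2 -3
6 5 -5

Output[0,0]: The receptive field on the zero-padded input at this output position is [0 / 5 / 8]. Elementwise product with the kernel and sum: 0·-1 + 8·1.
Output[0,1]: The receptive field on the zero-padded input at this output position is [0 / 2 / 0]. Elementwise product with the kernel and sum: 0·-1 + 0·1.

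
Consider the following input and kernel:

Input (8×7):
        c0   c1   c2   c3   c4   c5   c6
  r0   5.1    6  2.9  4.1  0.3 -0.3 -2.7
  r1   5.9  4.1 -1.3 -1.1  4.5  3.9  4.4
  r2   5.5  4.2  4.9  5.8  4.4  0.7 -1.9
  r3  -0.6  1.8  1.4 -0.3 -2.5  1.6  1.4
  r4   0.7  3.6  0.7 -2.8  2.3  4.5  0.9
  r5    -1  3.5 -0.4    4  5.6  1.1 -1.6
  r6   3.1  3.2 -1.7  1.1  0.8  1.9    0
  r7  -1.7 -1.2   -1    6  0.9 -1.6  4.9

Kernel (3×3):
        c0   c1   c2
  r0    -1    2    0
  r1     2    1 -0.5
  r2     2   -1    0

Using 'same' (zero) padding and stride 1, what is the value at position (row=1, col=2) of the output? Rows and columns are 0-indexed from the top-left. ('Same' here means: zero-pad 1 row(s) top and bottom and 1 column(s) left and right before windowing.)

10.75

The receptive field on the zero-padded input at this output position is [6 2.9 4.1 / 4.1 -1.3 -1.1 / 4.2 4.9 5.8]. Elementwise product with the kernel and sum: 6·-1 + 2.9·2 + 4.1·2 + -1.3·1 + -1.1·-0.5 + 4.2·2 + 4.9·-1.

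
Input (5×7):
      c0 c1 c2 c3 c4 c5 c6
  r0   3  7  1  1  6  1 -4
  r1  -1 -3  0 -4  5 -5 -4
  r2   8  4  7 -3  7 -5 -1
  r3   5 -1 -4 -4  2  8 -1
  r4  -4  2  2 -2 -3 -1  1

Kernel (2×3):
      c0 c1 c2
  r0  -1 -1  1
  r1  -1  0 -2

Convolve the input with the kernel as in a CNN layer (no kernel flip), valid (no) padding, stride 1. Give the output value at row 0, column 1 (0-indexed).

The receptive field on the input at this output position is [7 1 1 / -3 0 -4]. Elementwise product with the kernel and sum: 7·-1 + 1·-1 + 1·1 + -3·-1 + -4·-2.

4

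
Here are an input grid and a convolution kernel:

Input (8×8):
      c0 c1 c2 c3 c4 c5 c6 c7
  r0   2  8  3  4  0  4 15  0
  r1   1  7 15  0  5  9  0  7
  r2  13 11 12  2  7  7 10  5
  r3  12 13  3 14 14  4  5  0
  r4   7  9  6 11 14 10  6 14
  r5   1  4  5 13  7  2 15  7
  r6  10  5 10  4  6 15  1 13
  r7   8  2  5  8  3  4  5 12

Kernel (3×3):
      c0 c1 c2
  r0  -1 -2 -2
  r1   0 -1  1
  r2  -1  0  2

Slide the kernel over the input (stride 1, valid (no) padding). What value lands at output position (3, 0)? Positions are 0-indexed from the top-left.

-38

The receptive field on the input at this output position is [12 13 3 / 7 9 6 / 1 4 5]. Elementwise product with the kernel and sum: 12·-1 + 13·-2 + 3·-2 + 9·-1 + 6·1 + 1·-1 + 5·2.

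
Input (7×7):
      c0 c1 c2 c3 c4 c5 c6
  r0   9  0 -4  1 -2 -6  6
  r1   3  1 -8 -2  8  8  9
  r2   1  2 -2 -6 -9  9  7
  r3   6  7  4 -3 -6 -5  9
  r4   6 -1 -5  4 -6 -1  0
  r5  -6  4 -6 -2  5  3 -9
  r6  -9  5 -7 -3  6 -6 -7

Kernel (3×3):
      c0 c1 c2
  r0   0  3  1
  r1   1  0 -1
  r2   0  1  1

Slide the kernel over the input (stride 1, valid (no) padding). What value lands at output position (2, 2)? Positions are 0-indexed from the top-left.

The receptive field on the input at this output position is [-2 -6 -9 / 4 -3 -6 / -5 4 -6]. Elementwise product with the kernel and sum: -6·3 + -9·1 + 4·1 + -6·-1 + 4·1 + -6·1.

-19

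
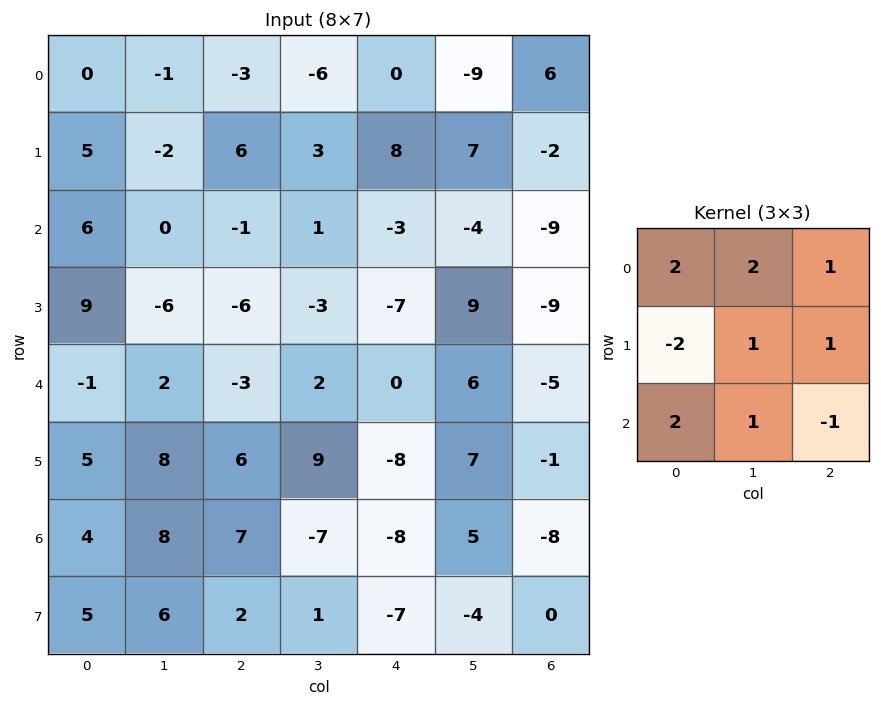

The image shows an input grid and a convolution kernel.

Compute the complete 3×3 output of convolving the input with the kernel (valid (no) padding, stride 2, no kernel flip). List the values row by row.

Output[0,0]: The receptive field on the input at this output position is [0 -1 -3 / 5 -2 6 / 6 0 -1]. Elementwise product with the kernel and sum: 0·2 + -1·2 + -3·1 + 5·-2 + -2·1 + 6·1 + 6·2 + 0·1 + -1·-1.

2 -17 -24
-16 -5 2
12 2 26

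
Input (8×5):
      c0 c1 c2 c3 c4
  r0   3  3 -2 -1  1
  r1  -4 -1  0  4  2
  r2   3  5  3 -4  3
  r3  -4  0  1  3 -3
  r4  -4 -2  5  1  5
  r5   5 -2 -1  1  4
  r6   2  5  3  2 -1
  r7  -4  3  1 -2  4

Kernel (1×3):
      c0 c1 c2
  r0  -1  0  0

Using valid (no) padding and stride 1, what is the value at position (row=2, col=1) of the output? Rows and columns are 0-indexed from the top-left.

-5

The receptive field on the input at this output position is [5 3 -4]. Elementwise product with the kernel and sum: 5·-1.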